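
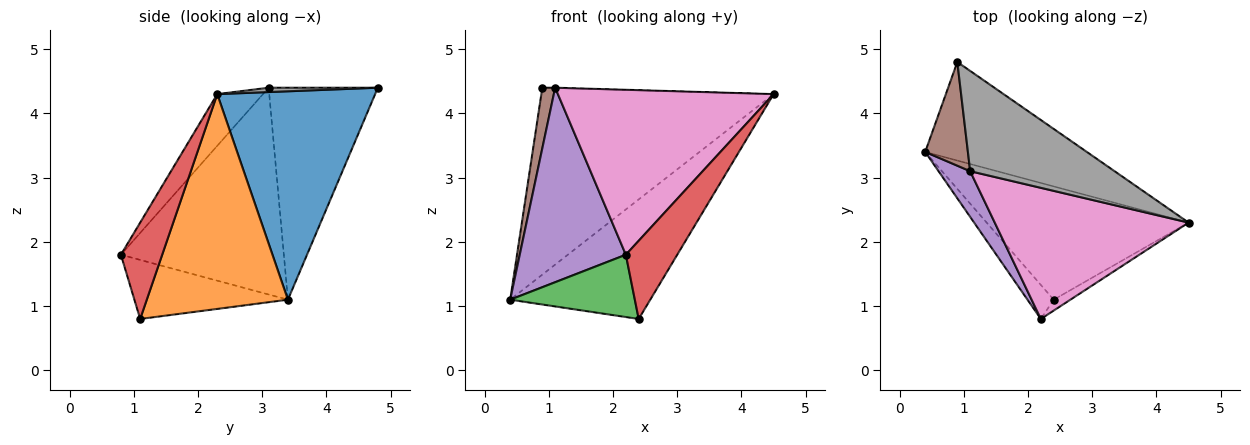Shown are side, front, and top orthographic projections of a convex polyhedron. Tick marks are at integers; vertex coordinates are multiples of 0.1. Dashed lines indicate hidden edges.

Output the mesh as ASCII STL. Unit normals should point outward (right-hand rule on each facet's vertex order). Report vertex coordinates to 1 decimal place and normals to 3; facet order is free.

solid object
 facet normal 0.515 0.758 -0.400
  outer loop
   vertex 0.9 4.8 4.4
   vertex 4.5 2.3 4.3
   vertex 0.4 3.4 1.1
  endloop
 endfacet
 facet normal 0.590 0.586 -0.555
  outer loop
   vertex 2.4 1.1 0.8
   vertex 0.4 3.4 1.1
   vertex 4.5 2.3 4.3
  endloop
 endfacet
 facet normal -0.734 -0.596 -0.326
  outer loop
   vertex 2.4 1.1 0.8
   vertex 2.2 0.8 1.8
   vertex 0.4 3.4 1.1
  endloop
 endfacet
 facet normal 0.623 -0.775 -0.108
  outer loop
   vertex 2.4 1.1 0.8
   vertex 4.5 2.3 4.3
   vertex 2.2 0.8 1.8
  endloop
 endfacet
 facet normal -0.831 -0.541 0.127
  outer loop
   vertex 1.1 3.1 4.4
   vertex 0.4 3.4 1.1
   vertex 2.2 0.8 1.8
  endloop
 endfacet
 facet normal -0.974 -0.115 0.196
  outer loop
   vertex 1.1 3.1 4.4
   vertex 0.9 4.8 4.4
   vertex 0.4 3.4 1.1
  endloop
 endfacet
 facet normal -0.164 -0.772 0.614
  outer loop
   vertex 1.1 3.1 4.4
   vertex 2.2 0.8 1.8
   vertex 4.5 2.3 4.3
  endloop
 endfacet
 facet normal 0.030 0.004 1.000
  outer loop
   vertex 1.1 3.1 4.4
   vertex 4.5 2.3 4.3
   vertex 0.9 4.8 4.4
  endloop
 endfacet
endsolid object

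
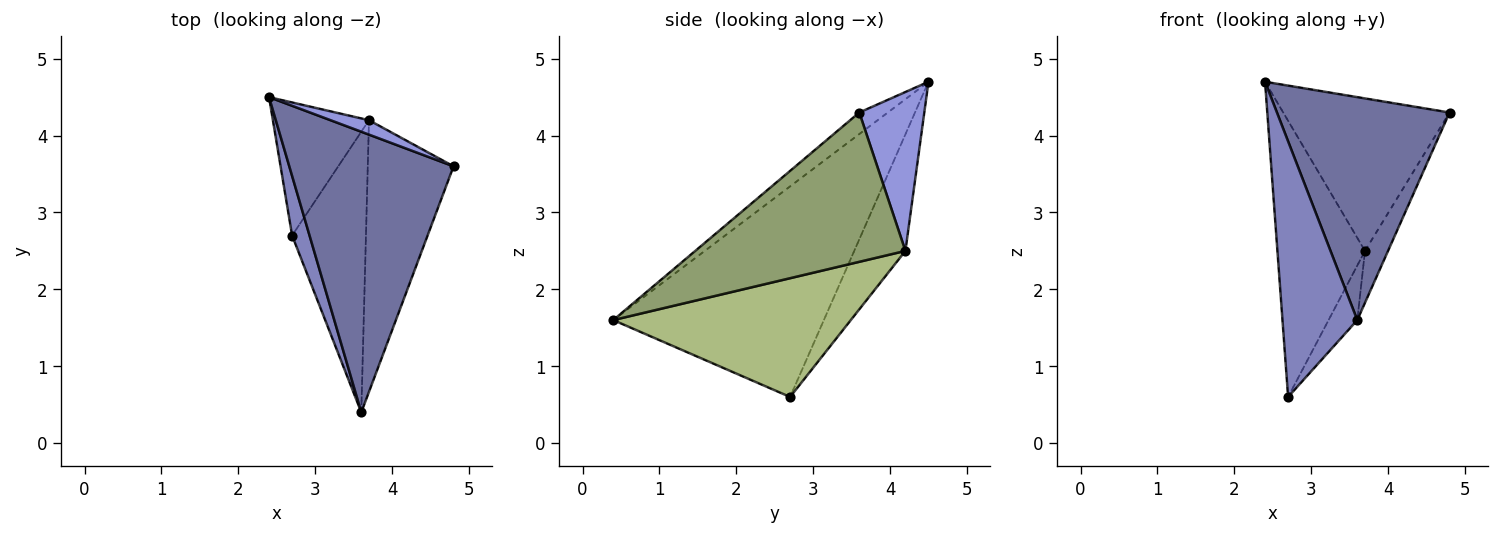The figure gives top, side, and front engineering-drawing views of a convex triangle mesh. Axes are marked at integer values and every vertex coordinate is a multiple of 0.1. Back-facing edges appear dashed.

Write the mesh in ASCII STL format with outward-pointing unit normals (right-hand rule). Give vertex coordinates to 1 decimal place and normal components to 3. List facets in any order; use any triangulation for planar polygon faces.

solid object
 facet normal -0.102 -0.619 0.779
  outer loop
   vertex 3.6 0.4 1.6
   vertex 4.8 3.6 4.3
   vertex 2.4 4.5 4.7
  endloop
 endfacet
 facet normal -0.939 -0.334 0.078
  outer loop
   vertex 2.7 2.7 0.6
   vertex 3.6 0.4 1.6
   vertex 2.4 4.5 4.7
  endloop
 endfacet
 facet normal 0.363 0.928 0.088
  outer loop
   vertex 3.7 4.2 2.5
   vertex 2.4 4.5 4.7
   vertex 4.8 3.6 4.3
  endloop
 endfacet
 facet normal -0.466 0.797 -0.384
  outer loop
   vertex 3.7 4.2 2.5
   vertex 2.7 2.7 0.6
   vertex 2.4 4.5 4.7
  endloop
 endfacet
 facet normal 0.863 0.095 -0.496
  outer loop
   vertex 3.7 4.2 2.5
   vertex 4.8 3.6 4.3
   vertex 3.6 0.4 1.6
  endloop
 endfacet
 facet normal 0.845 0.102 -0.525
  outer loop
   vertex 3.7 4.2 2.5
   vertex 3.6 0.4 1.6
   vertex 2.7 2.7 0.6
  endloop
 endfacet
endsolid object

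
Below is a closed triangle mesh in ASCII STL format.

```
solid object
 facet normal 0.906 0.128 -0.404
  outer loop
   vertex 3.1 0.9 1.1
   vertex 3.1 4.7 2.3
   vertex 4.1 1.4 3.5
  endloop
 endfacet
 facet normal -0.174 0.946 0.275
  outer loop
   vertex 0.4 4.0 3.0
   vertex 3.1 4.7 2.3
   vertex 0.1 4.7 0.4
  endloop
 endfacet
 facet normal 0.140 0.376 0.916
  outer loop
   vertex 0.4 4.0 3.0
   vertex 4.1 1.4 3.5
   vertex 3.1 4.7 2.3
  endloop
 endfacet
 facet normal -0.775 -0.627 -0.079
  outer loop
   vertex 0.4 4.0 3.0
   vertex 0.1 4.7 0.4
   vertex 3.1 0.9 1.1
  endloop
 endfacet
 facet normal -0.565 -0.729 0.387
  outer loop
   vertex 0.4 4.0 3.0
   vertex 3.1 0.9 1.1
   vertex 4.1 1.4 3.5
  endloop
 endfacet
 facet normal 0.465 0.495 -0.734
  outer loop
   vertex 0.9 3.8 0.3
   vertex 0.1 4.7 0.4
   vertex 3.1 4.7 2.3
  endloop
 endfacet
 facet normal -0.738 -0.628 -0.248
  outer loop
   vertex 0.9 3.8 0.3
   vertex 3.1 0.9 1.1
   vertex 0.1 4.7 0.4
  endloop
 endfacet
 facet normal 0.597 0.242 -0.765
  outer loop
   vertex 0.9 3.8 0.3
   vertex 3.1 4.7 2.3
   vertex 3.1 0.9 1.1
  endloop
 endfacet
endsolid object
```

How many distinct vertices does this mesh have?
6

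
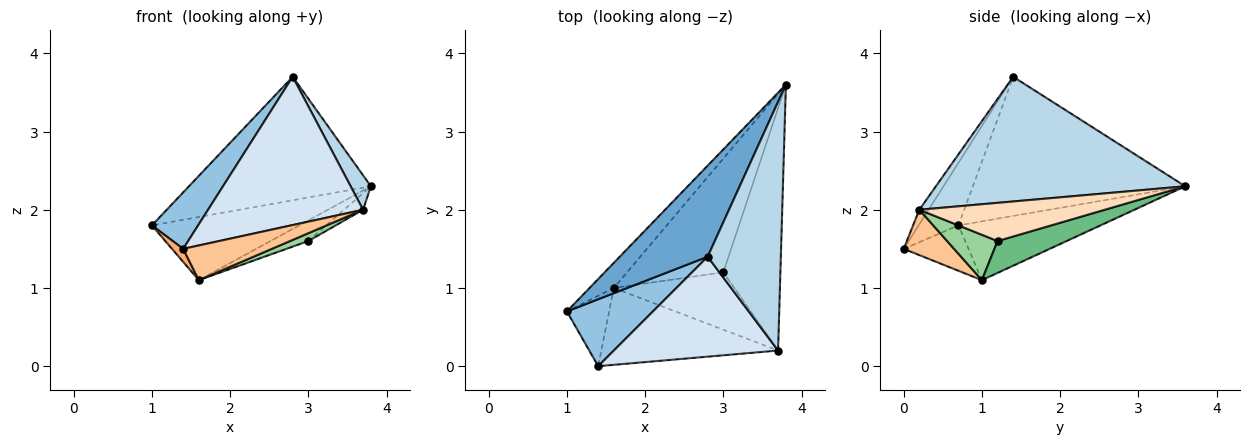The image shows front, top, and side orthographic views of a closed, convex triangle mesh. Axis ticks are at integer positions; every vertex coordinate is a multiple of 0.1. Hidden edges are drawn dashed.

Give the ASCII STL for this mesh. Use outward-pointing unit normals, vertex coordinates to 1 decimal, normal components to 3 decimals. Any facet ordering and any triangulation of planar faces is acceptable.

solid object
 facet normal -0.685 0.587 0.433
  outer loop
   vertex 2.8 1.4 3.7
   vertex 3.8 3.6 2.3
   vertex 1.0 0.7 1.8
  endloop
 endfacet
 facet normal -0.486 -0.564 0.668
  outer loop
   vertex 1.4 0.0 1.5
   vertex 2.8 1.4 3.7
   vertex 1.0 0.7 1.8
  endloop
 endfacet
 facet normal 0.860 -0.070 0.505
  outer loop
   vertex 3.7 0.2 2.0
   vertex 3.8 3.6 2.3
   vertex 2.8 1.4 3.7
  endloop
 endfacet
 facet normal -0.049 -0.828 0.558
  outer loop
   vertex 3.7 0.2 2.0
   vertex 2.8 1.4 3.7
   vertex 1.4 0.0 1.5
  endloop
 endfacet
 facet normal -0.667 0.692 -0.276
  outer loop
   vertex 1.6 1.0 1.1
   vertex 1.0 0.7 1.8
   vertex 3.8 3.6 2.3
  endloop
 endfacet
 facet normal -0.726 -0.125 -0.676
  outer loop
   vertex 1.6 1.0 1.1
   vertex 1.4 0.0 1.5
   vertex 1.0 0.7 1.8
  endloop
 endfacet
 facet normal 0.228 -0.401 -0.888
  outer loop
   vertex 1.6 1.0 1.1
   vertex 3.7 0.2 2.0
   vertex 1.4 0.0 1.5
  endloop
 endfacet
 facet normal 0.555 0.057 -0.830
  outer loop
   vertex 3.0 1.2 1.6
   vertex 3.8 3.6 2.3
   vertex 3.7 0.2 2.0
  endloop
 endfacet
 facet normal 0.310 0.170 -0.936
  outer loop
   vertex 3.0 1.2 1.6
   vertex 1.6 1.0 1.1
   vertex 3.8 3.6 2.3
  endloop
 endfacet
 facet normal 0.350 -0.127 -0.928
  outer loop
   vertex 3.0 1.2 1.6
   vertex 3.7 0.2 2.0
   vertex 1.6 1.0 1.1
  endloop
 endfacet
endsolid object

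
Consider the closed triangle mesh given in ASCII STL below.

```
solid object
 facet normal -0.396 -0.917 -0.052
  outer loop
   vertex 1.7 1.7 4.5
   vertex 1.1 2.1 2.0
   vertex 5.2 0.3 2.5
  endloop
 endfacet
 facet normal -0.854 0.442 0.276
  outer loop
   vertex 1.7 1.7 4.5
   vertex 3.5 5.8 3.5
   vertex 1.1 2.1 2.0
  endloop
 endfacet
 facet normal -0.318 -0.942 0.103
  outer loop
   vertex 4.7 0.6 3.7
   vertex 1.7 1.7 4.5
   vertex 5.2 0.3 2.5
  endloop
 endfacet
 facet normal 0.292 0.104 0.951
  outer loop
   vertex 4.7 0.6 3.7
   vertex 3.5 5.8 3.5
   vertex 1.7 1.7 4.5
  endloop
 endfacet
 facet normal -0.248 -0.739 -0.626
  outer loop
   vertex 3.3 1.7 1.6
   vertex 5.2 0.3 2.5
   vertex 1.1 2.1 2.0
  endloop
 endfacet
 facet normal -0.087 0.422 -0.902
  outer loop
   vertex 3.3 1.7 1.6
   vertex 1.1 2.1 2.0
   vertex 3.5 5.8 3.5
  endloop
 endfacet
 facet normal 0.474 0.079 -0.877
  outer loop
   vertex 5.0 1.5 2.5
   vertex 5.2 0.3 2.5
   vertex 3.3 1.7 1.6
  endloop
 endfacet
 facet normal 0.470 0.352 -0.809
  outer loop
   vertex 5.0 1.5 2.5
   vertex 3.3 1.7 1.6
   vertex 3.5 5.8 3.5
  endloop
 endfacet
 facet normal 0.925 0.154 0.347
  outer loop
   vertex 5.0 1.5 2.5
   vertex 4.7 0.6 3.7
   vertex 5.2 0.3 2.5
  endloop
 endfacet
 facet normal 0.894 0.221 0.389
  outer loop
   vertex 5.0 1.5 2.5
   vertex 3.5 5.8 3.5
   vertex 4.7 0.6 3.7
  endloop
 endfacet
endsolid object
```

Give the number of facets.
10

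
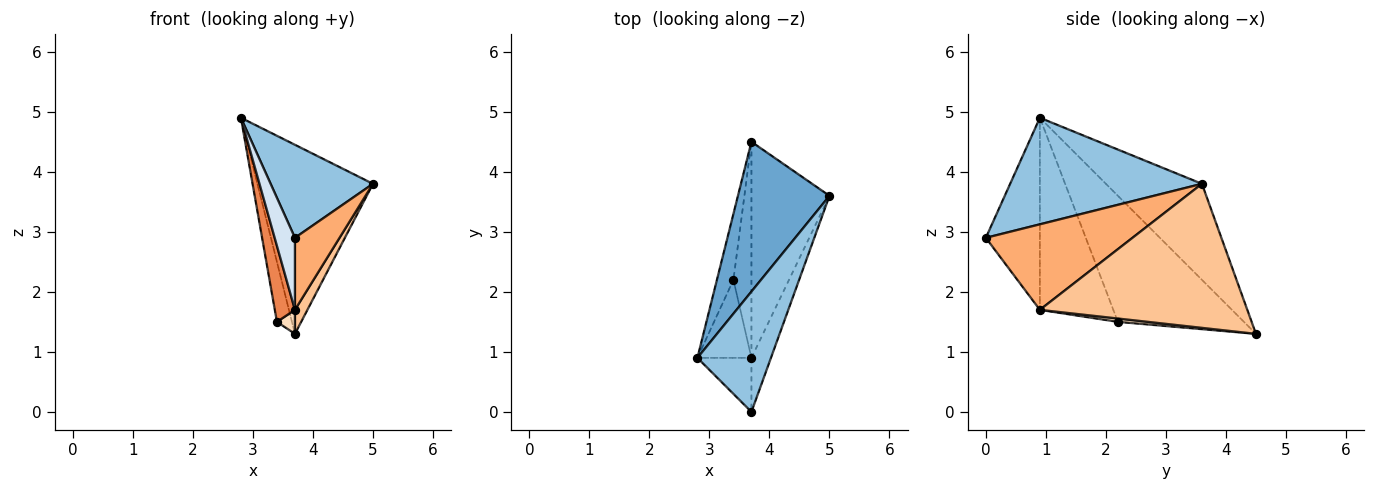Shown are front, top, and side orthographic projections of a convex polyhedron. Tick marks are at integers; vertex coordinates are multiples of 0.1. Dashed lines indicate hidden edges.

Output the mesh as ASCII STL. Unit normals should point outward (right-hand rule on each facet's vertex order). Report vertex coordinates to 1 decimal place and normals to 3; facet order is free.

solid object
 facet normal -0.546 0.657 0.520
  outer loop
   vertex 3.7 4.5 1.3
   vertex 2.8 0.9 4.9
   vertex 5.0 3.6 3.8
  endloop
 endfacet
 facet normal 0.754 -0.402 0.520
  outer loop
   vertex 3.7 0.0 2.9
   vertex 5.0 3.6 3.8
   vertex 2.8 0.9 4.9
  endloop
 endfacet
 facet normal -0.985 0.117 -0.129
  outer loop
   vertex 3.4 2.2 1.5
   vertex 2.8 0.9 4.9
   vertex 3.7 4.5 1.3
  endloop
 endfacet
 facet normal -0.905 -0.340 -0.255
  outer loop
   vertex 3.7 0.9 1.7
   vertex 3.7 0.0 2.9
   vertex 2.8 0.9 4.9
  endloop
 endfacet
 facet normal -0.931 -0.255 -0.262
  outer loop
   vertex 3.7 0.9 1.7
   vertex 2.8 0.9 4.9
   vertex 3.4 2.2 1.5
  endloop
 endfacet
 facet normal 0.935 -0.284 -0.213
  outer loop
   vertex 3.7 0.9 1.7
   vertex 5.0 3.6 3.8
   vertex 3.7 0.0 2.9
  endloop
 endfacet
 facet normal 0.878 -0.053 -0.476
  outer loop
   vertex 3.7 0.9 1.7
   vertex 3.7 4.5 1.3
   vertex 5.0 3.6 3.8
  endloop
 endfacet
 facet normal 0.181 -0.109 -0.977
  outer loop
   vertex 3.7 0.9 1.7
   vertex 3.4 2.2 1.5
   vertex 3.7 4.5 1.3
  endloop
 endfacet
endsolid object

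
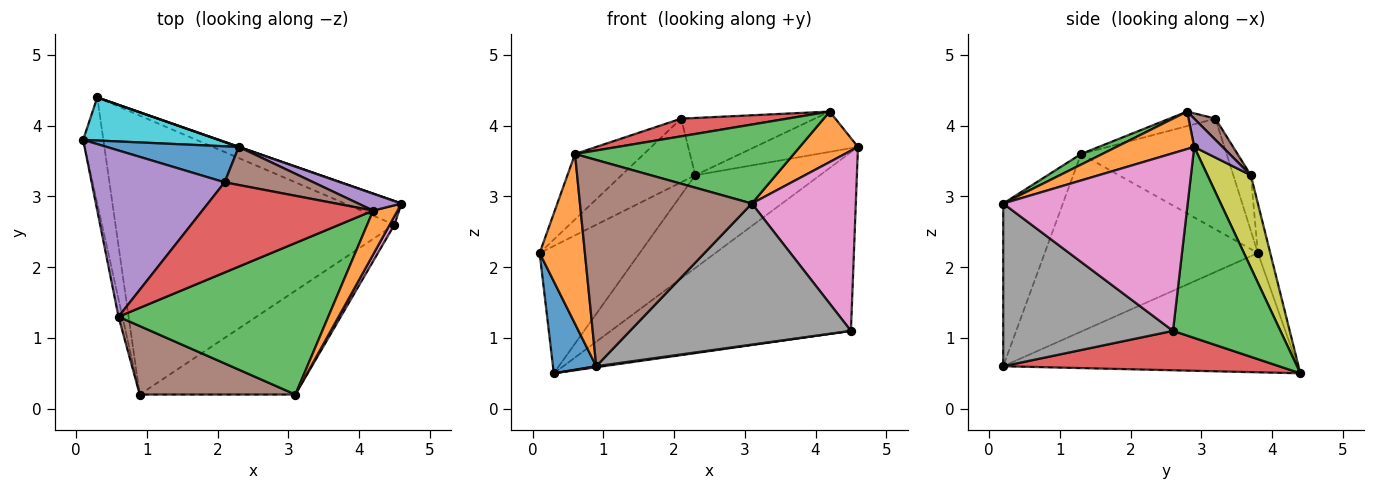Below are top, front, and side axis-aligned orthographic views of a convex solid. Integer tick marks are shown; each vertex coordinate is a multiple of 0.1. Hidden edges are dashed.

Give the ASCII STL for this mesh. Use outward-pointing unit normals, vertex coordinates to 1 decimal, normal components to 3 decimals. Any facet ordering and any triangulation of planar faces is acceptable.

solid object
 facet normal -0.976 -0.143 -0.165
  outer loop
   vertex 0.3 4.4 0.5
   vertex 0.9 0.2 0.6
   vertex 0.1 3.8 2.2
  endloop
 endfacet
 facet normal -0.978 -0.208 -0.022
  outer loop
   vertex 0.6 1.3 3.6
   vertex 0.1 3.8 2.2
   vertex 0.9 0.2 0.6
  endloop
 endfacet
 facet normal 0.406 0.906 -0.120
  outer loop
   vertex 4.5 2.6 1.1
   vertex 0.3 4.4 0.5
   vertex 4.6 2.9 3.7
  endloop
 endfacet
 facet normal 0.140 -0.004 -0.990
  outer loop
   vertex 4.5 2.6 1.1
   vertex 0.9 0.2 0.6
   vertex 0.3 4.4 0.5
  endloop
 endfacet
 facet normal -0.612 0.290 0.736
  outer loop
   vertex 2.1 3.2 4.1
   vertex 0.1 3.8 2.2
   vertex 0.6 1.3 3.6
  endloop
 endfacet
 facet normal -0.313 -0.901 0.299
  outer loop
   vertex 3.1 0.2 2.9
   vertex 0.6 1.3 3.6
   vertex 0.9 0.2 0.6
  endloop
 endfacet
 facet normal 0.871 -0.491 0.023
  outer loop
   vertex 3.1 0.2 2.9
   vertex 4.5 2.6 1.1
   vertex 4.6 2.9 3.7
  endloop
 endfacet
 facet normal 0.527 -0.685 -0.504
  outer loop
   vertex 3.1 0.2 2.9
   vertex 0.9 0.2 0.6
   vertex 4.5 2.6 1.1
  endloop
 endfacet
 facet normal 0.328 0.945 0.002
  outer loop
   vertex 2.3 3.7 3.3
   vertex 4.6 2.9 3.7
   vertex 0.3 4.4 0.5
  endloop
 endfacet
 facet normal -0.116 0.941 0.318
  outer loop
   vertex 2.3 3.7 3.3
   vertex 0.3 4.4 0.5
   vertex 0.1 3.8 2.2
  endloop
 endfacet
 facet normal -0.202 0.852 0.482
  outer loop
   vertex 2.3 3.7 3.3
   vertex 0.1 3.8 2.2
   vertex 2.1 3.2 4.1
  endloop
 endfacet
 facet normal 0.710 -0.531 0.462
  outer loop
   vertex 4.2 2.8 4.2
   vertex 3.1 0.2 2.9
   vertex 4.6 2.9 3.7
  endloop
 endfacet
 facet normal 0.045 -0.462 0.886
  outer loop
   vertex 4.2 2.8 4.2
   vertex 0.6 1.3 3.6
   vertex 3.1 0.2 2.9
  endloop
 endfacet
 facet normal -0.083 -0.192 0.978
  outer loop
   vertex 4.2 2.8 4.2
   vertex 2.1 3.2 4.1
   vertex 0.6 1.3 3.6
  endloop
 endfacet
 facet normal 0.246 0.894 0.375
  outer loop
   vertex 4.2 2.8 4.2
   vertex 4.6 2.9 3.7
   vertex 2.3 3.7 3.3
  endloop
 endfacet
 facet normal 0.131 0.826 0.549
  outer loop
   vertex 4.2 2.8 4.2
   vertex 2.3 3.7 3.3
   vertex 2.1 3.2 4.1
  endloop
 endfacet
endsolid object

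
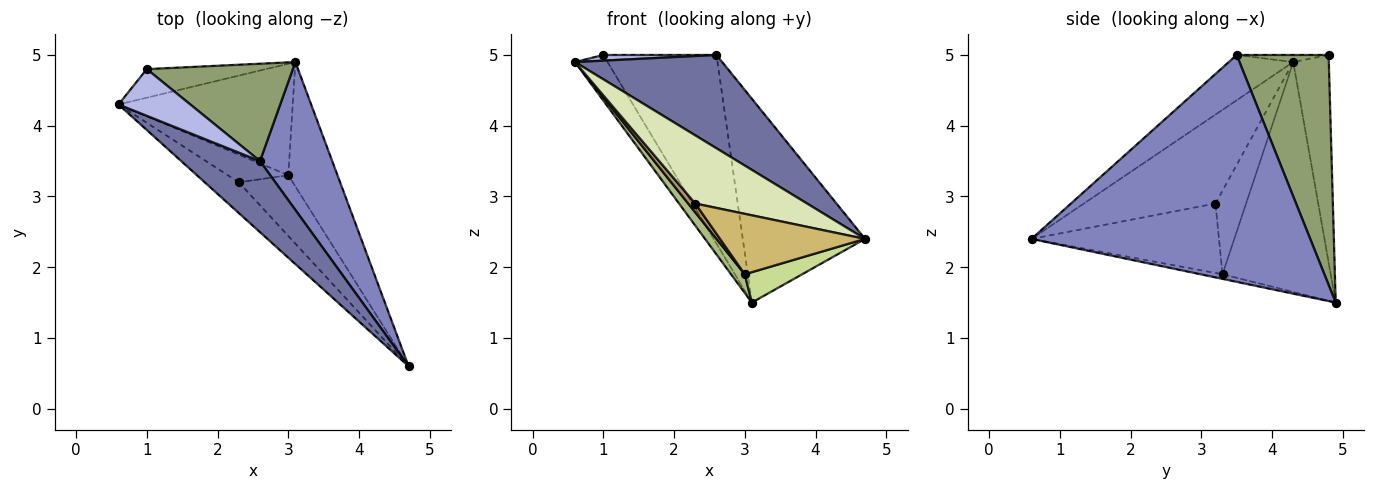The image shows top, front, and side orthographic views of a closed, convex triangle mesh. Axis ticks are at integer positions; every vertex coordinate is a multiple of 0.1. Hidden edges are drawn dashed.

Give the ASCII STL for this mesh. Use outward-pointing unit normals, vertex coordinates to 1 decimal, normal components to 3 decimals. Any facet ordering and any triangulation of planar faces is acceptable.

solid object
 facet normal -0.329 -0.751 0.572
  outer loop
   vertex 2.6 3.5 5.0
   vertex 0.6 4.3 4.9
   vertex 4.7 0.6 2.4
  endloop
 endfacet
 facet normal 0.879 0.386 0.280
  outer loop
   vertex 2.6 3.5 5.0
   vertex 4.7 0.6 2.4
   vertex 3.1 4.9 1.5
  endloop
 endfacet
 facet normal -0.679 0.622 -0.390
  outer loop
   vertex 1.0 4.8 5.0
   vertex 3.1 4.9 1.5
   vertex 0.6 4.3 4.9
  endloop
 endfacet
 facet normal -0.097 -0.120 0.988
  outer loop
   vertex 1.0 4.8 5.0
   vertex 0.6 4.3 4.9
   vertex 2.6 3.5 5.0
  endloop
 endfacet
 facet normal 0.585 0.720 0.372
  outer loop
   vertex 1.0 4.8 5.0
   vertex 2.6 3.5 5.0
   vertex 3.1 4.9 1.5
  endloop
 endfacet
 facet normal -0.793 -0.101 -0.601
  outer loop
   vertex 3.0 3.3 1.9
   vertex 0.6 4.3 4.9
   vertex 3.1 4.9 1.5
  endloop
 endfacet
 facet normal -0.091 -0.236 -0.967
  outer loop
   vertex 3.0 3.3 1.9
   vertex 3.1 4.9 1.5
   vertex 4.7 0.6 2.4
  endloop
 endfacet
 facet normal -0.732 -0.622 -0.280
  outer loop
   vertex 2.3 3.2 2.9
   vertex 4.7 0.6 2.4
   vertex 0.6 4.3 4.9
  endloop
 endfacet
 facet normal -0.797 -0.184 -0.576
  outer loop
   vertex 2.3 3.2 2.9
   vertex 0.6 4.3 4.9
   vertex 3.0 3.3 1.9
  endloop
 endfacet
 facet normal -0.674 -0.521 -0.524
  outer loop
   vertex 2.3 3.2 2.9
   vertex 3.0 3.3 1.9
   vertex 4.7 0.6 2.4
  endloop
 endfacet
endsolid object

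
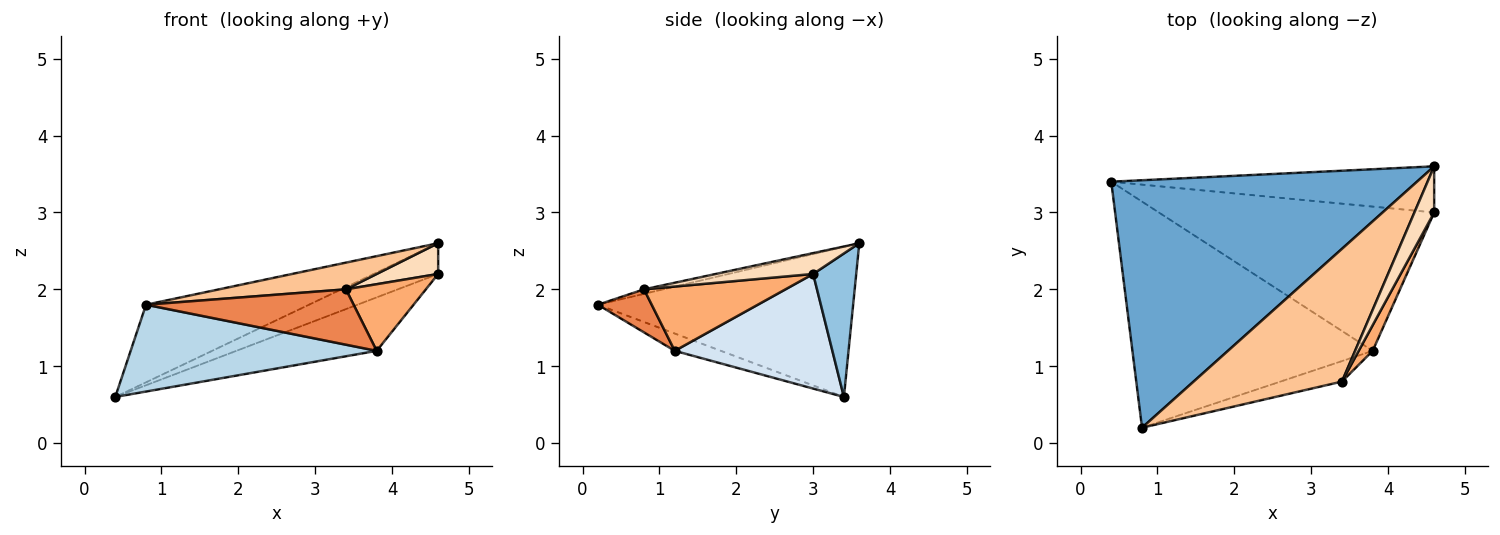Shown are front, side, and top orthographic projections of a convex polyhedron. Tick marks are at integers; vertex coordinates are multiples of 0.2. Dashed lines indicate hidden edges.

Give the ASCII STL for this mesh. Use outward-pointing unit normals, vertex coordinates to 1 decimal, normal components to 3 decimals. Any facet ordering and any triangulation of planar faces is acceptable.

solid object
 facet normal -0.424 0.271 0.864
  outer loop
   vertex 0.8 0.2 1.8
   vertex 4.6 3.6 2.6
   vertex 0.4 3.4 0.6
  endloop
 endfacet
 facet normal 0.347 0.520 -0.780
  outer loop
   vertex 4.6 3.0 2.2
   vertex 0.4 3.4 0.6
   vertex 4.6 3.6 2.6
  endloop
 endfacet
 facet normal -0.067 -0.358 -0.931
  outer loop
   vertex 3.8 1.2 1.2
   vertex 0.8 0.2 1.8
   vertex 0.4 3.4 0.6
  endloop
 endfacet
 facet normal 0.364 0.324 -0.874
  outer loop
   vertex 3.8 1.2 1.2
   vertex 0.4 3.4 0.6
   vertex 4.6 3.0 2.2
  endloop
 endfacet
 facet normal 0.236 -0.911 -0.337
  outer loop
   vertex 3.4 0.8 2.0
   vertex 0.8 0.2 1.8
   vertex 3.8 1.2 1.2
  endloop
 endfacet
 facet normal 0.855 -0.483 0.186
  outer loop
   vertex 3.4 0.8 2.0
   vertex 3.8 1.2 1.2
   vertex 4.6 3.0 2.2
  endloop
 endfacet
 facet normal -0.030 -0.197 0.980
  outer loop
   vertex 3.4 0.8 2.0
   vertex 4.6 3.6 2.6
   vertex 0.8 0.2 1.8
  endloop
 endfacet
 facet normal 0.660 -0.417 0.625
  outer loop
   vertex 3.4 0.8 2.0
   vertex 4.6 3.0 2.2
   vertex 4.6 3.6 2.6
  endloop
 endfacet
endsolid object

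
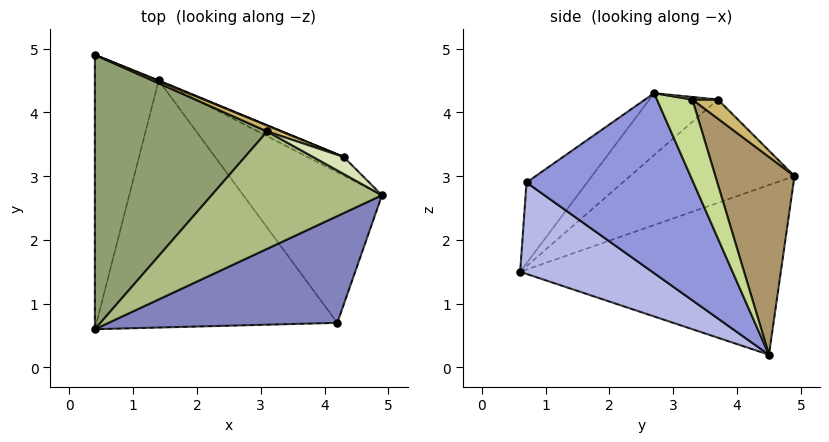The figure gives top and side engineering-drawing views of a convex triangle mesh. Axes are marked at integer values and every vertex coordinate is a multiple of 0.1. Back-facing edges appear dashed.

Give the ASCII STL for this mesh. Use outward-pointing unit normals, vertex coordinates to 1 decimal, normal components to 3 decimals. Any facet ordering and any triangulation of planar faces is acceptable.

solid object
 facet normal -0.929 0.122 -0.349
  outer loop
   vertex 1.4 4.5 0.2
   vertex 0.4 0.6 1.5
   vertex 0.4 4.9 3.0
  endloop
 endfacet
 facet normal -0.293 -0.477 0.828
  outer loop
   vertex 4.2 0.7 2.9
   vertex 4.9 2.7 4.3
   vertex 0.4 0.6 1.5
  endloop
 endfacet
 facet normal 0.783 0.148 -0.604
  outer loop
   vertex 4.2 0.7 2.9
   vertex 1.4 4.5 0.2
   vertex 4.9 2.7 4.3
  endloop
 endfacet
 facet normal 0.329 -0.374 -0.867
  outer loop
   vertex 4.2 0.7 2.9
   vertex 0.4 0.6 1.5
   vertex 1.4 4.5 0.2
  endloop
 endfacet
 facet normal -0.493 -0.287 0.822
  outer loop
   vertex 3.1 3.7 4.2
   vertex 0.4 4.9 3.0
   vertex 0.4 0.6 1.5
  endloop
 endfacet
 facet normal -0.303 -0.462 0.833
  outer loop
   vertex 3.1 3.7 4.2
   vertex 0.4 0.6 1.5
   vertex 4.9 2.7 4.3
  endloop
 endfacet
 facet normal 0.697 0.645 -0.312
  outer loop
   vertex 4.3 3.3 4.2
   vertex 4.9 2.7 4.3
   vertex 1.4 4.5 0.2
  endloop
 endfacet
 facet normal 0.081 0.242 0.967
  outer loop
   vertex 4.3 3.3 4.2
   vertex 3.1 3.7 4.2
   vertex 4.9 2.7 4.3
  endloop
 endfacet
 facet normal 0.379 0.925 0.003
  outer loop
   vertex 4.3 3.3 4.2
   vertex 1.4 4.5 0.2
   vertex 0.4 4.9 3.0
  endloop
 endfacet
 facet normal 0.308 0.923 0.231
  outer loop
   vertex 4.3 3.3 4.2
   vertex 0.4 4.9 3.0
   vertex 3.1 3.7 4.2
  endloop
 endfacet
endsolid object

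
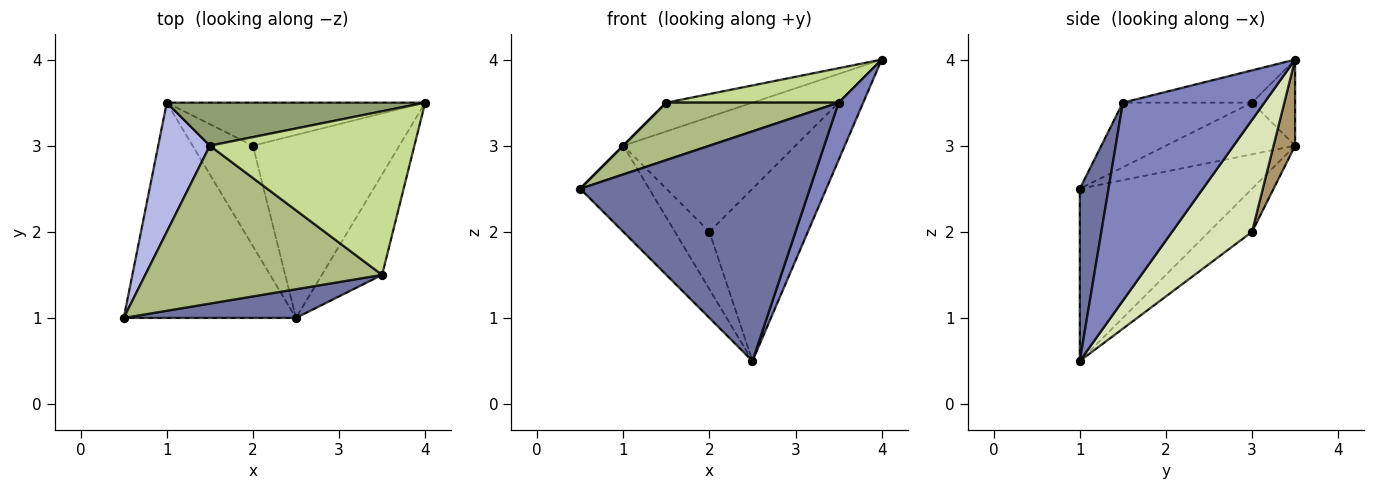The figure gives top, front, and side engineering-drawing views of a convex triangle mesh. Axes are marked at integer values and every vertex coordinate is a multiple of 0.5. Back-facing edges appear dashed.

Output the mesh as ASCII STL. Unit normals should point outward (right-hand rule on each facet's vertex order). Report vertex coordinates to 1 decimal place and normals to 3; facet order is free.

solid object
 facet normal 0.123 -0.985 0.123
  outer loop
   vertex 3.5 1.5 3.5
   vertex 0.5 1.0 2.5
   vertex 2.5 1.0 0.5
  endloop
 endfacet
 facet normal 0.944 -0.164 -0.287
  outer loop
   vertex 3.5 1.5 3.5
   vertex 2.5 1.0 0.5
   vertex 4.0 3.5 4.0
  endloop
 endfacet
 facet normal -0.680 0.272 -0.680
  outer loop
   vertex 1.0 3.5 3.0
   vertex 2.5 1.0 0.5
   vertex 0.5 1.0 2.5
  endloop
 endfacet
 facet normal -0.707 0.000 0.707
  outer loop
   vertex 1.5 3.0 3.5
   vertex 1.0 3.5 3.0
   vertex 0.5 1.0 2.5
  endloop
 endfacet
 facet normal -0.267 0.535 0.802
  outer loop
   vertex 1.5 3.0 3.5
   vertex 4.0 3.5 4.0
   vertex 1.0 3.5 3.0
  endloop
 endfacet
 facet normal -0.248 -0.331 0.910
  outer loop
   vertex 1.5 3.0 3.5
   vertex 0.5 1.0 2.5
   vertex 3.5 1.5 3.5
  endloop
 endfacet
 facet normal -0.153 -0.204 0.967
  outer loop
   vertex 1.5 3.0 3.5
   vertex 3.5 1.5 3.5
   vertex 4.0 3.5 4.0
  endloop
 endfacet
 facet normal 0.487 0.599 -0.636
  outer loop
   vertex 2.0 3.0 2.0
   vertex 4.0 3.5 4.0
   vertex 2.5 1.0 0.5
  endloop
 endfacet
 facet normal 0.116 0.930 -0.349
  outer loop
   vertex 2.0 3.0 2.0
   vertex 1.0 3.5 3.0
   vertex 4.0 3.5 4.0
  endloop
 endfacet
 facet normal -0.527 0.422 -0.738
  outer loop
   vertex 2.0 3.0 2.0
   vertex 2.5 1.0 0.5
   vertex 1.0 3.5 3.0
  endloop
 endfacet
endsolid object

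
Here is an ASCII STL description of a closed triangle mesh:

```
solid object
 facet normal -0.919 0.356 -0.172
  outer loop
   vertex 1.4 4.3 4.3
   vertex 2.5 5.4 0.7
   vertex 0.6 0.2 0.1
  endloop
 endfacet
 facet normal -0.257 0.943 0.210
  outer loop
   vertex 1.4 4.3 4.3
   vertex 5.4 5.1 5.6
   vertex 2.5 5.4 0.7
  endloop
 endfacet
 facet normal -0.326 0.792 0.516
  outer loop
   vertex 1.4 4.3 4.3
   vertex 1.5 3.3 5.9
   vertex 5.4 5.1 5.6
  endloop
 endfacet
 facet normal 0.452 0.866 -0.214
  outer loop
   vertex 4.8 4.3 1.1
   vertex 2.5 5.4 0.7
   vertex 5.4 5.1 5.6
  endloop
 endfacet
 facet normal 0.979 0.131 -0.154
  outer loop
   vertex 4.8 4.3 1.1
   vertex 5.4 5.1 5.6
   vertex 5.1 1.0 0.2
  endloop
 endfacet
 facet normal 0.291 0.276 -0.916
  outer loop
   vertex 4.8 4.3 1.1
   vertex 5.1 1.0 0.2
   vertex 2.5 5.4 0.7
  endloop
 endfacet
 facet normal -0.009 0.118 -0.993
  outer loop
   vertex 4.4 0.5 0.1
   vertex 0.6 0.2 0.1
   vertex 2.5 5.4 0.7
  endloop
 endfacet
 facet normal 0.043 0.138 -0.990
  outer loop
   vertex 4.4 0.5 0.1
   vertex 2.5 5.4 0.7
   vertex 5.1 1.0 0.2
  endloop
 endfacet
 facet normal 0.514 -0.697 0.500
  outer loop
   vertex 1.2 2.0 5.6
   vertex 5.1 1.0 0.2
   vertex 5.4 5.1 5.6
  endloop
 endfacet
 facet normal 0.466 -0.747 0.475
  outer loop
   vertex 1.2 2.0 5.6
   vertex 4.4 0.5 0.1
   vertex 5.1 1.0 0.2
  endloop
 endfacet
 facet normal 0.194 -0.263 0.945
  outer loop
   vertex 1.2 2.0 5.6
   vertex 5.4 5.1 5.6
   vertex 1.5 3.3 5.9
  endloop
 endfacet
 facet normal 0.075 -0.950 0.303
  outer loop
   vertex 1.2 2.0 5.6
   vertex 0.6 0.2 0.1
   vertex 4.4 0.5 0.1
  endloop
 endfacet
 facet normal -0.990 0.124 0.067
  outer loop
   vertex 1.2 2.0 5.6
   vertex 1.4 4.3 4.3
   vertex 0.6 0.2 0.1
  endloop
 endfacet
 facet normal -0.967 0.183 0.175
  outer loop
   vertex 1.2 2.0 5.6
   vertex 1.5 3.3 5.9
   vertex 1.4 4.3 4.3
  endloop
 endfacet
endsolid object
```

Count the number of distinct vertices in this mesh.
9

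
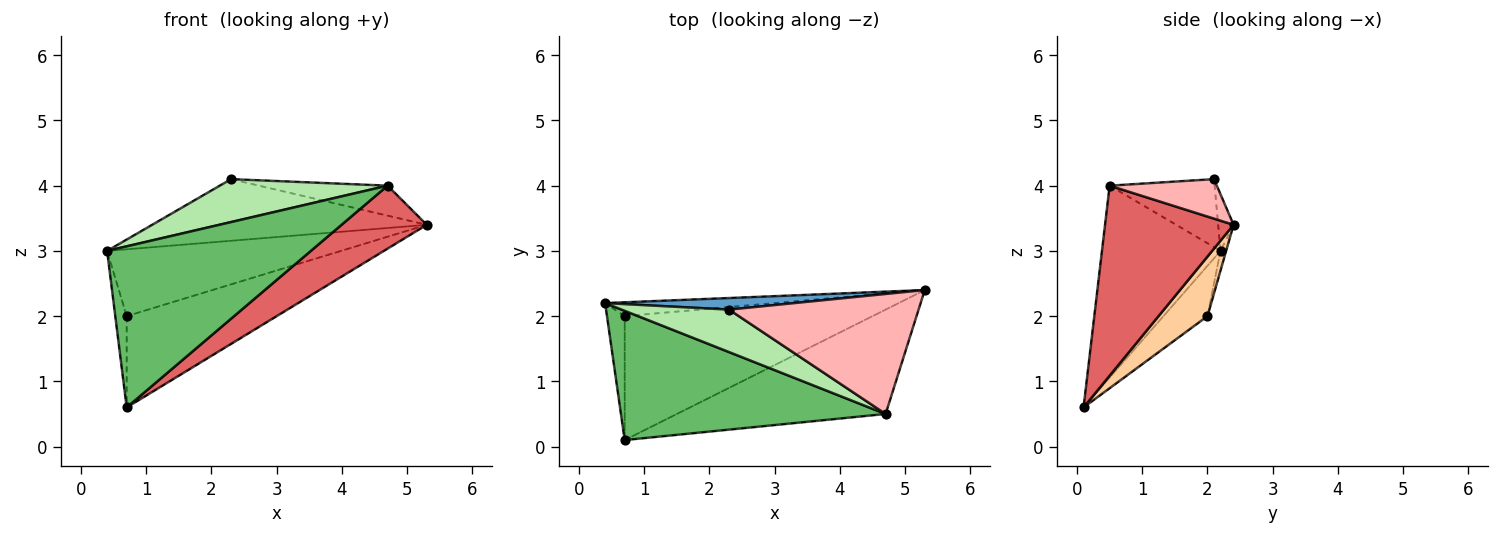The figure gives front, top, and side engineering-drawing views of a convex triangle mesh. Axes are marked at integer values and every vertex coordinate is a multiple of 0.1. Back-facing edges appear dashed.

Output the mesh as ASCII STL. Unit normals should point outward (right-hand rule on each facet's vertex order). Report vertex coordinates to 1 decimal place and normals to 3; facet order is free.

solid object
 facet normal -0.055 0.981 0.184
  outer loop
   vertex 2.3 2.1 4.1
   vertex 5.3 2.4 3.4
   vertex 0.4 2.2 3.0
  endloop
 endfacet
 facet normal -0.023 0.979 -0.203
  outer loop
   vertex 0.7 2.0 2.0
   vertex 0.4 2.2 3.0
   vertex 5.3 2.4 3.4
  endloop
 endfacet
 facet normal -0.916 0.238 -0.322
  outer loop
   vertex 0.7 2.0 2.0
   vertex 0.7 0.1 0.6
   vertex 0.4 2.2 3.0
  endloop
 endfacet
 facet normal 0.190 0.582 -0.790
  outer loop
   vertex 0.7 2.0 2.0
   vertex 5.3 2.4 3.4
   vertex 0.7 0.1 0.6
  endloop
 endfacet
 facet normal -0.413 -0.710 0.570
  outer loop
   vertex 4.7 0.5 4.0
   vertex 0.4 2.2 3.0
   vertex 0.7 0.1 0.6
  endloop
 endfacet
 facet normal -0.406 -0.650 0.643
  outer loop
   vertex 4.7 0.5 4.0
   vertex 2.3 2.1 4.1
   vertex 0.4 2.2 3.0
  endloop
 endfacet
 facet normal 0.615 -0.407 -0.675
  outer loop
   vertex 4.7 0.5 4.0
   vertex 0.7 0.1 0.6
   vertex 5.3 2.4 3.4
  endloop
 endfacet
 facet normal 0.198 0.238 0.951
  outer loop
   vertex 4.7 0.5 4.0
   vertex 5.3 2.4 3.4
   vertex 2.3 2.1 4.1
  endloop
 endfacet
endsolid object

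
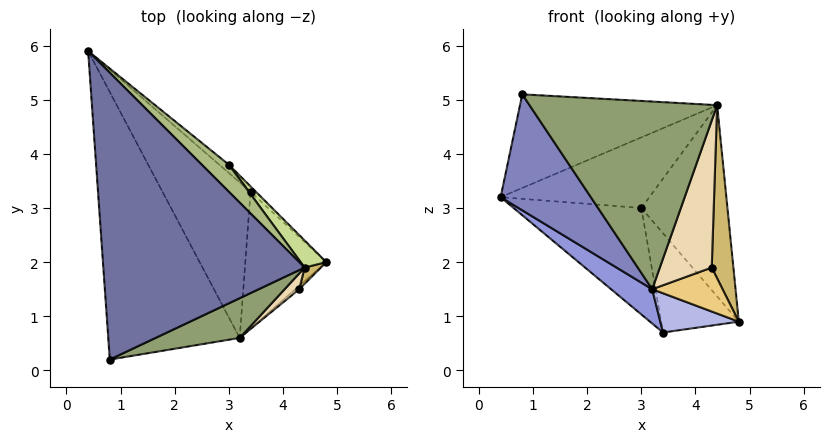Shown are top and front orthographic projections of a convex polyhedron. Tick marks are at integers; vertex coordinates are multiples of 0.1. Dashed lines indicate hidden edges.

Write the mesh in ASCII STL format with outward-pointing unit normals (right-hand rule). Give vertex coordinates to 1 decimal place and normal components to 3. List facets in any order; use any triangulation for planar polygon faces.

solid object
 facet normal -0.093 0.309 0.946
  outer loop
   vertex 4.4 1.9 4.9
   vertex 0.4 5.9 3.2
   vertex 0.8 0.2 5.1
  endloop
 endfacet
 facet normal -0.795 -0.241 -0.557
  outer loop
   vertex 3.2 0.6 1.5
   vertex 0.8 0.2 5.1
   vertex 0.4 5.9 3.2
  endloop
 endfacet
 facet normal -0.707 -0.152 -0.690
  outer loop
   vertex 3.2 0.6 1.5
   vertex 0.4 5.9 3.2
   vertex 3.4 3.3 0.7
  endloop
 endfacet
 facet normal -0.118 -0.274 -0.954
  outer loop
   vertex 3.2 0.6 1.5
   vertex 3.4 3.3 0.7
   vertex 4.8 2.0 0.9
  endloop
 endfacet
 facet normal 0.428 -0.884 0.187
  outer loop
   vertex 3.2 0.6 1.5
   vertex 4.4 1.9 4.9
   vertex 0.8 0.2 5.1
  endloop
 endfacet
 facet normal 0.616 0.736 0.282
  outer loop
   vertex 3.0 3.8 3.0
   vertex 0.4 5.9 3.2
   vertex 4.4 1.9 4.9
  endloop
 endfacet
 facet normal 0.756 0.649 0.092
  outer loop
   vertex 3.0 3.8 3.0
   vertex 4.4 1.9 4.9
   vertex 4.8 2.0 0.9
  endloop
 endfacet
 facet normal 0.624 0.779 -0.061
  outer loop
   vertex 3.0 3.8 3.0
   vertex 3.4 3.3 0.7
   vertex 0.4 5.9 3.2
  endloop
 endfacet
 facet normal 0.683 0.729 -0.040
  outer loop
   vertex 3.0 3.8 3.0
   vertex 4.8 2.0 0.9
   vertex 3.4 3.3 0.7
  endloop
 endfacet
 facet normal 0.764 -0.643 0.060
  outer loop
   vertex 4.3 1.5 1.9
   vertex 4.8 2.0 0.9
   vertex 4.4 1.9 4.9
  endloop
 endfacet
 facet normal 0.645 -0.762 -0.059
  outer loop
   vertex 4.3 1.5 1.9
   vertex 3.2 0.6 1.5
   vertex 4.8 2.0 0.9
  endloop
 endfacet
 facet normal 0.612 -0.786 0.084
  outer loop
   vertex 4.3 1.5 1.9
   vertex 4.4 1.9 4.9
   vertex 3.2 0.6 1.5
  endloop
 endfacet
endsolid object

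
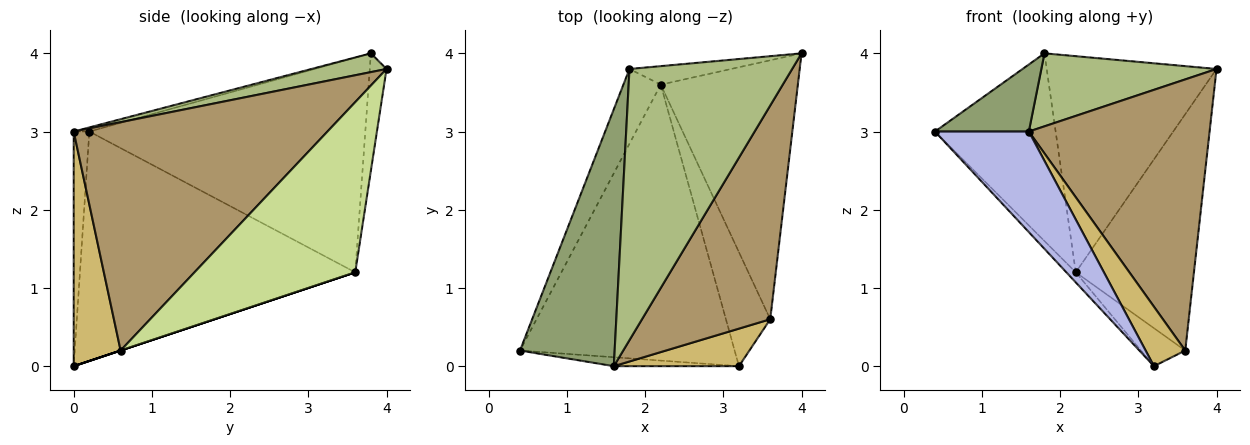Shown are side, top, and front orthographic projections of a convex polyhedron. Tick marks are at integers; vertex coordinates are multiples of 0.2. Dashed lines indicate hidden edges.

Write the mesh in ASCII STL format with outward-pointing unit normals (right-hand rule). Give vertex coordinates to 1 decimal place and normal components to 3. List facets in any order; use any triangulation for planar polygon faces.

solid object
 facet normal -0.730 0.025 -0.683
  outer loop
   vertex 2.2 3.6 1.2
   vertex 3.2 0.0 0.0
   vertex 0.4 0.2 3.0
  endloop
 endfacet
 facet normal -0.905 0.396 -0.158
  outer loop
   vertex 2.2 3.6 1.2
   vertex 0.4 0.2 3.0
   vertex 1.8 3.8 4.0
  endloop
 endfacet
 facet normal -0.098 0.992 -0.085
  outer loop
   vertex 2.2 3.6 1.2
   vertex 1.8 3.8 4.0
   vertex 4.0 4.0 3.8
  endloop
 endfacet
 facet normal -0.164 -0.983 -0.087
  outer loop
   vertex 1.6 0.0 3.0
   vertex 0.4 0.2 3.0
   vertex 3.2 0.0 0.0
  endloop
 endfacet
 facet normal -0.042 -0.252 0.967
  outer loop
   vertex 1.6 0.0 3.0
   vertex 1.8 3.8 4.0
   vertex 0.4 0.2 3.0
  endloop
 endfacet
 facet normal 0.111 -0.258 0.960
  outer loop
   vertex 1.6 0.0 3.0
   vertex 4.0 4.0 3.8
   vertex 1.8 3.8 4.0
  endloop
 endfacet
 facet normal 0.676 0.497 -0.544
  outer loop
   vertex 3.6 0.6 0.2
   vertex 2.2 3.6 1.2
   vertex 4.0 4.0 3.8
  endloop
 endfacet
 facet normal 0.000 0.316 -0.949
  outer loop
   vertex 3.6 0.6 0.2
   vertex 3.2 0.0 0.0
   vertex 2.2 3.6 1.2
  endloop
 endfacet
 facet normal 0.741 -0.528 0.416
  outer loop
   vertex 3.6 0.6 0.2
   vertex 4.0 4.0 3.8
   vertex 1.6 0.0 3.0
  endloop
 endfacet
 facet normal 0.708 -0.597 0.377
  outer loop
   vertex 3.6 0.6 0.2
   vertex 1.6 0.0 3.0
   vertex 3.2 0.0 0.0
  endloop
 endfacet
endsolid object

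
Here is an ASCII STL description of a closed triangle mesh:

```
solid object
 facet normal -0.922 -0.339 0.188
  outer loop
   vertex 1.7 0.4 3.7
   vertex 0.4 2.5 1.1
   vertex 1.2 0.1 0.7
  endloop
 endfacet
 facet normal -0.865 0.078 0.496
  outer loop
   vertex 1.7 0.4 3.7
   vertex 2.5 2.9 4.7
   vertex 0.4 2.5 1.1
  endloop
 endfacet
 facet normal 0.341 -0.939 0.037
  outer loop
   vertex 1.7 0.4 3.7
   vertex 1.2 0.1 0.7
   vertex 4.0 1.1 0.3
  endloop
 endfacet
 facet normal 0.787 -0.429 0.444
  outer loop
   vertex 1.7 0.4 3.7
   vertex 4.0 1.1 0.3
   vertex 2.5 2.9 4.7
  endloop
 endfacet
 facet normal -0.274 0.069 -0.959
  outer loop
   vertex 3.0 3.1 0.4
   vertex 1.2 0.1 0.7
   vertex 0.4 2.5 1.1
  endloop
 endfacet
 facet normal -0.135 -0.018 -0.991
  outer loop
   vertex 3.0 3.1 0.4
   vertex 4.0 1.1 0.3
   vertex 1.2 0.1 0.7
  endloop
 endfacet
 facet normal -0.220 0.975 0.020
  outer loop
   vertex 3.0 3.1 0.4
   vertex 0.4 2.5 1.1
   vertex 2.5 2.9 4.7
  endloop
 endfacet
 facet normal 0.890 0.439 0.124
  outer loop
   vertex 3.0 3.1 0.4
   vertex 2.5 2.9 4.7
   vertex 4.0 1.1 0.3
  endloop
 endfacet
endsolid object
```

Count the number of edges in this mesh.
12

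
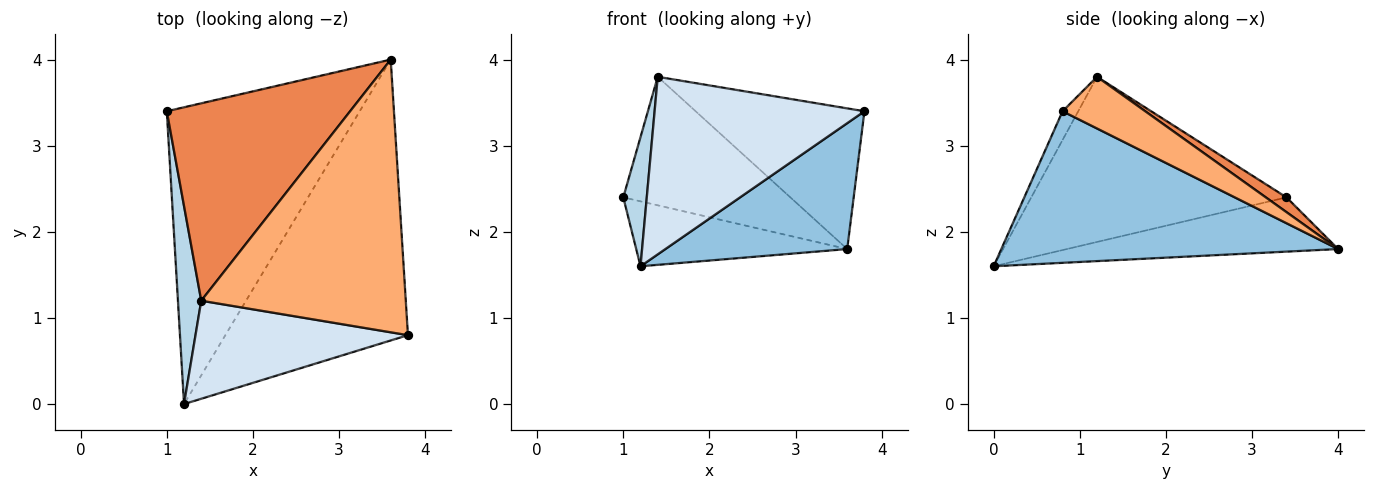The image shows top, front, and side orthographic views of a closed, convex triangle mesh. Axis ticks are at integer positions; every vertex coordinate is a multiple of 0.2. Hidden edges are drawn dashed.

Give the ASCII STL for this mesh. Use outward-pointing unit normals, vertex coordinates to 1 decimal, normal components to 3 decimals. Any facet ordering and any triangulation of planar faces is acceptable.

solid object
 facet normal -0.265 0.206 -0.942
  outer loop
   vertex 3.6 4.0 1.8
   vertex 1.2 0.0 1.6
   vertex 1.0 3.4 2.4
  endloop
 endfacet
 facet normal 0.604 -0.326 -0.727
  outer loop
   vertex 3.6 4.0 1.8
   vertex 3.8 0.8 3.4
   vertex 1.2 0.0 1.6
  endloop
 endfacet
 facet normal -0.986 -0.091 0.139
  outer loop
   vertex 1.4 1.2 3.8
   vertex 1.0 3.4 2.4
   vertex 1.2 0.0 1.6
  endloop
 endfacet
 facet normal -0.065 -0.874 0.482
  outer loop
   vertex 1.4 1.2 3.8
   vertex 1.2 0.0 1.6
   vertex 3.8 0.8 3.4
  endloop
 endfacet
 facet normal 0.067 0.544 0.836
  outer loop
   vertex 1.4 1.2 3.8
   vertex 3.6 4.0 1.8
   vertex 1.0 3.4 2.4
  endloop
 endfacet
 facet normal 0.219 0.447 0.867
  outer loop
   vertex 1.4 1.2 3.8
   vertex 3.8 0.8 3.4
   vertex 3.6 4.0 1.8
  endloop
 endfacet
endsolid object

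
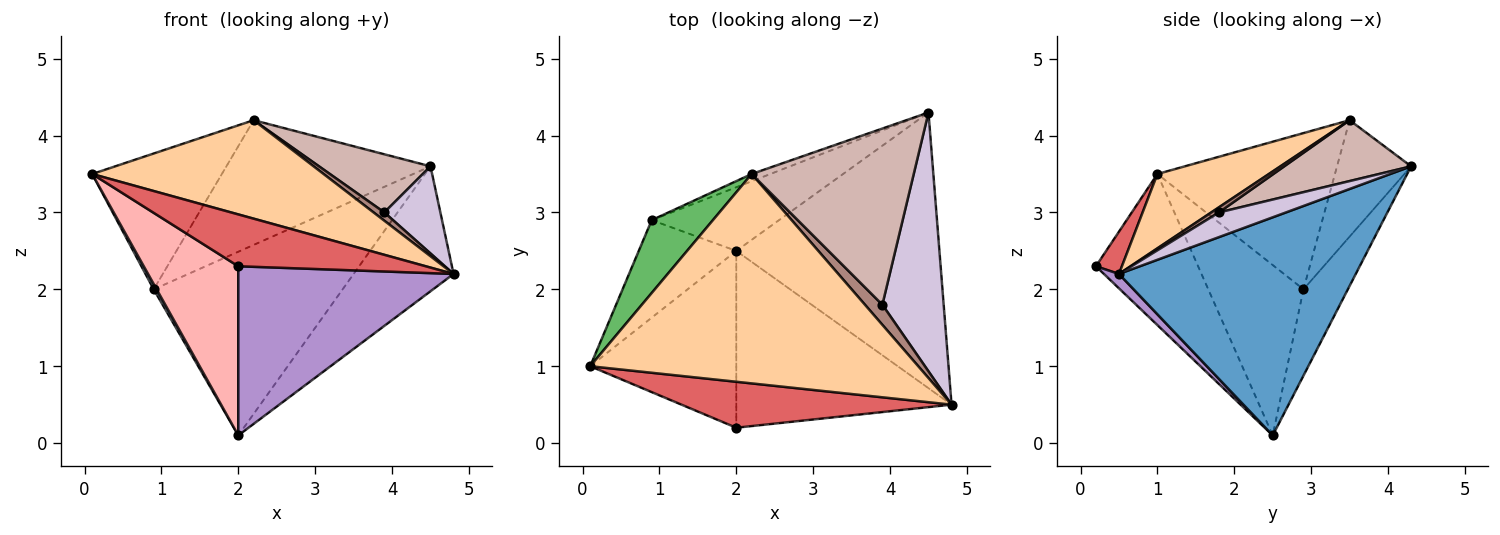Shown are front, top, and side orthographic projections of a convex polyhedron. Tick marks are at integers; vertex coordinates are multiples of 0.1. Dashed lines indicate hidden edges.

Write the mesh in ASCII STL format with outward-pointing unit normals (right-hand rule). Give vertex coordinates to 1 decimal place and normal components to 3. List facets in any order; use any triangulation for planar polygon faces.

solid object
 facet normal 0.699 0.295 -0.651
  outer loop
   vertex 2.0 2.5 0.1
   vertex 4.5 4.3 3.6
   vertex 4.8 0.5 2.2
  endloop
 endfacet
 facet normal -0.868 -0.027 -0.497
  outer loop
   vertex 0.9 2.9 2.0
   vertex 2.0 2.5 0.1
   vertex 0.1 1.0 3.5
  endloop
 endfacet
 facet normal -0.217 0.922 -0.320
  outer loop
   vertex 0.9 2.9 2.0
   vertex 4.5 4.3 3.6
   vertex 2.0 2.5 0.1
  endloop
 endfacet
 facet normal 0.201 -0.417 0.886
  outer loop
   vertex 2.2 3.5 4.2
   vertex 0.1 1.0 3.5
   vertex 4.8 0.5 2.2
  endloop
 endfacet
 facet normal -0.770 0.562 0.302
  outer loop
   vertex 2.2 3.5 4.2
   vertex 0.9 2.9 2.0
   vertex 0.1 1.0 3.5
  endloop
 endfacet
 facet normal -0.341 0.939 -0.055
  outer loop
   vertex 2.2 3.5 4.2
   vertex 4.5 4.3 3.6
   vertex 0.9 2.9 2.0
  endloop
 endfacet
 facet normal 0.103 -0.744 0.660
  outer loop
   vertex 2.0 0.2 2.3
   vertex 4.8 0.5 2.2
   vertex 0.1 1.0 3.5
  endloop
 endfacet
 facet normal -0.599 -0.554 -0.579
  outer loop
   vertex 2.0 0.2 2.3
   vertex 0.1 1.0 3.5
   vertex 2.0 2.5 0.1
  endloop
 endfacet
 facet normal 0.048 -0.690 -0.722
  outer loop
   vertex 2.0 0.2 2.3
   vertex 2.0 2.5 0.1
   vertex 4.8 0.5 2.2
  endloop
 endfacet
 facet normal 0.357 -0.298 0.885
  outer loop
   vertex 3.9 1.8 3.0
   vertex 4.8 0.5 2.2
   vertex 4.5 4.3 3.6
  endloop
 endfacet
 facet normal 0.262 -0.367 0.892
  outer loop
   vertex 3.9 1.8 3.0
   vertex 2.2 3.5 4.2
   vertex 4.8 0.5 2.2
  endloop
 endfacet
 facet normal 0.336 -0.295 0.894
  outer loop
   vertex 3.9 1.8 3.0
   vertex 4.5 4.3 3.6
   vertex 2.2 3.5 4.2
  endloop
 endfacet
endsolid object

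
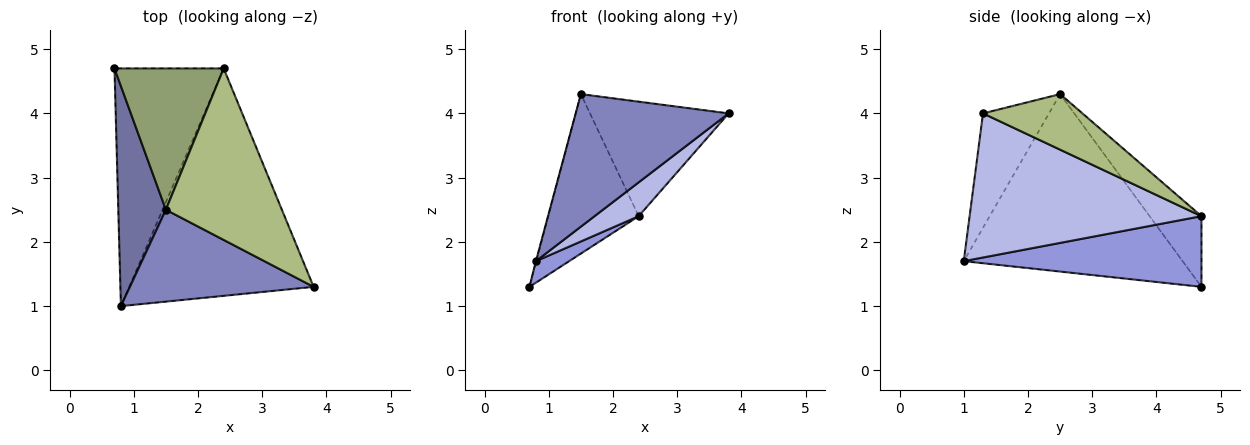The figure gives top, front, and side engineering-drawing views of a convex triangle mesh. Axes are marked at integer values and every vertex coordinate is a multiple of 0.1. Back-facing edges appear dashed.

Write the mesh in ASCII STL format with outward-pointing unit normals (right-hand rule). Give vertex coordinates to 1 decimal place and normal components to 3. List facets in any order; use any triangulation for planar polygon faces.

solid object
 facet normal -0.966 0.002 0.259
  outer loop
   vertex 1.5 2.5 4.3
   vertex 0.7 4.7 1.3
   vertex 0.8 1.0 1.7
  endloop
 endfacet
 facet normal -0.334 -0.775 0.537
  outer loop
   vertex 1.5 2.5 4.3
   vertex 0.8 1.0 1.7
   vertex 3.8 1.3 4.0
  endloop
 endfacet
 facet normal 0.542 -0.076 -0.837
  outer loop
   vertex 2.4 4.7 2.4
   vertex 0.8 1.0 1.7
   vertex 0.7 4.7 1.3
  endloop
 endfacet
 facet normal 0.612 -0.116 -0.783
  outer loop
   vertex 2.4 4.7 2.4
   vertex 3.8 1.3 4.0
   vertex 0.8 1.0 1.7
  endloop
 endfacet
 facet normal -0.394 0.688 0.610
  outer loop
   vertex 2.4 4.7 2.4
   vertex 0.7 4.7 1.3
   vertex 1.5 2.5 4.3
  endloop
 endfacet
 facet normal 0.370 0.516 0.773
  outer loop
   vertex 2.4 4.7 2.4
   vertex 1.5 2.5 4.3
   vertex 3.8 1.3 4.0
  endloop
 endfacet
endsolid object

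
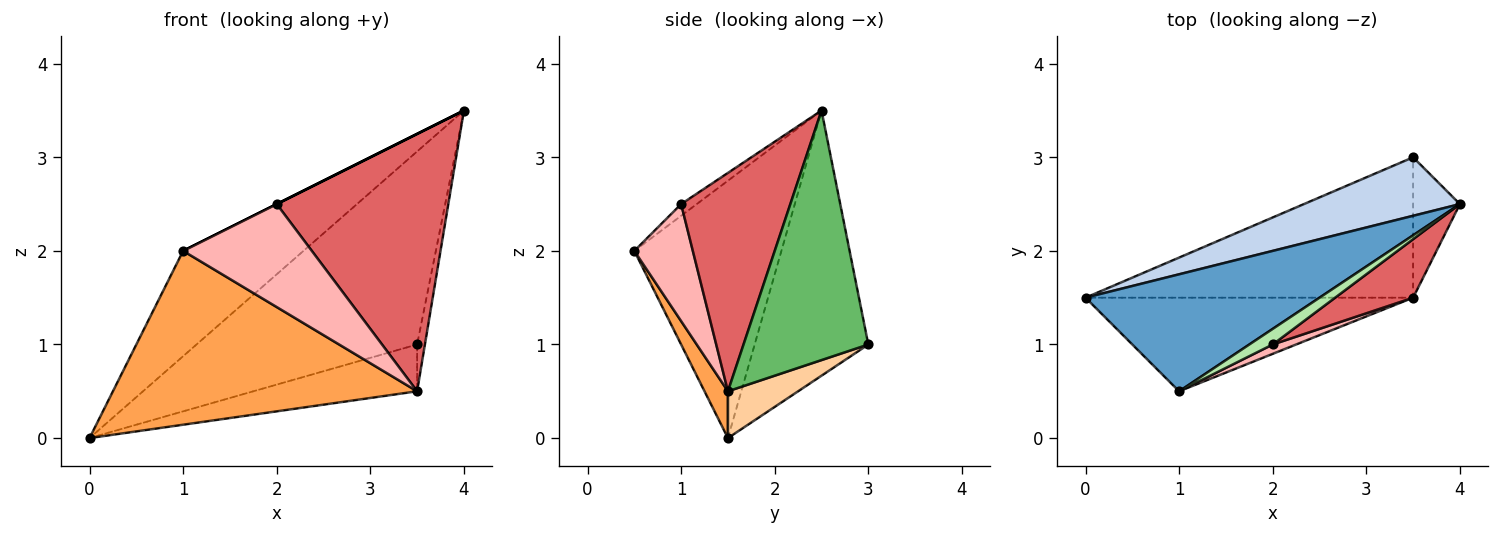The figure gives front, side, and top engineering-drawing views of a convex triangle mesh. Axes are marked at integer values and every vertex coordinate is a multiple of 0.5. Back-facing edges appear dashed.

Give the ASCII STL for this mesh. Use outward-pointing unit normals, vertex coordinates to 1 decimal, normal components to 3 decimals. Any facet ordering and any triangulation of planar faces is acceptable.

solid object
 facet normal -0.633 0.518 0.575
  outer loop
   vertex 1.0 0.5 2.0
   vertex 4.0 2.5 3.5
   vertex 0.0 1.5 0.0
  endloop
 endfacet
 facet normal -0.442 0.858 0.260
  outer loop
   vertex 3.5 3.0 1.0
   vertex 0.0 1.5 0.0
   vertex 4.0 2.5 3.5
  endloop
 endfacet
 facet normal 0.068 -0.878 -0.473
  outer loop
   vertex 3.5 1.5 0.5
   vertex 1.0 0.5 2.0
   vertex 0.0 1.5 0.0
  endloop
 endfacet
 facet normal 0.134 0.313 -0.940
  outer loop
   vertex 3.5 1.5 0.5
   vertex 0.0 1.5 0.0
   vertex 3.5 3.0 1.0
  endloop
 endfacet
 facet normal 0.981 0.061 -0.184
  outer loop
   vertex 3.5 1.5 0.5
   vertex 3.5 3.0 1.0
   vertex 4.0 2.5 3.5
  endloop
 endfacet
 facet normal -0.447 0.000 0.894
  outer loop
   vertex 2.0 1.0 2.5
   vertex 4.0 2.5 3.5
   vertex 1.0 0.5 2.0
  endloop
 endfacet
 facet normal 0.527 -0.829 0.188
  outer loop
   vertex 2.0 1.0 2.5
   vertex 3.5 1.5 0.5
   vertex 4.0 2.5 3.5
  endloop
 endfacet
 facet normal 0.412 -0.907 0.082
  outer loop
   vertex 2.0 1.0 2.5
   vertex 1.0 0.5 2.0
   vertex 3.5 1.5 0.5
  endloop
 endfacet
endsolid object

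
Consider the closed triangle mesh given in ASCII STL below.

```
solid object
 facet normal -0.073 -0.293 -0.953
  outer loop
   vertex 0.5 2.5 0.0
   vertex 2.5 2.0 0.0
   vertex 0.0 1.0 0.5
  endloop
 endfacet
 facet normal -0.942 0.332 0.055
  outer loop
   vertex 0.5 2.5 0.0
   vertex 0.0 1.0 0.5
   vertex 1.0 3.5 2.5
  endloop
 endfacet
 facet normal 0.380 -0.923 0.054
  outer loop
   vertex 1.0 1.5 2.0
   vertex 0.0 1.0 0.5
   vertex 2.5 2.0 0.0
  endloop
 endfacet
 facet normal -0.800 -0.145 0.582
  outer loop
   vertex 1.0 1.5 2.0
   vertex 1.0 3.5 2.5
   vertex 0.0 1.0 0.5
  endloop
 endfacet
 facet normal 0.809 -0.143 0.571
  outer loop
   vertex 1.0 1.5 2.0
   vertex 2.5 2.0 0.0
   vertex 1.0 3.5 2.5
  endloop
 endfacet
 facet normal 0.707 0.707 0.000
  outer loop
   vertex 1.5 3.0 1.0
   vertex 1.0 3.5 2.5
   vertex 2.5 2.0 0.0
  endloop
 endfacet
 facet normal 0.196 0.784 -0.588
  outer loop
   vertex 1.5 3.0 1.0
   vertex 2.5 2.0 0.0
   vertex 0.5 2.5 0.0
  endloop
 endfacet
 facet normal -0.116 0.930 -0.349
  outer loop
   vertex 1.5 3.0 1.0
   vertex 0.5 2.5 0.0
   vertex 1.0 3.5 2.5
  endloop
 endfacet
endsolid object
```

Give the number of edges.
12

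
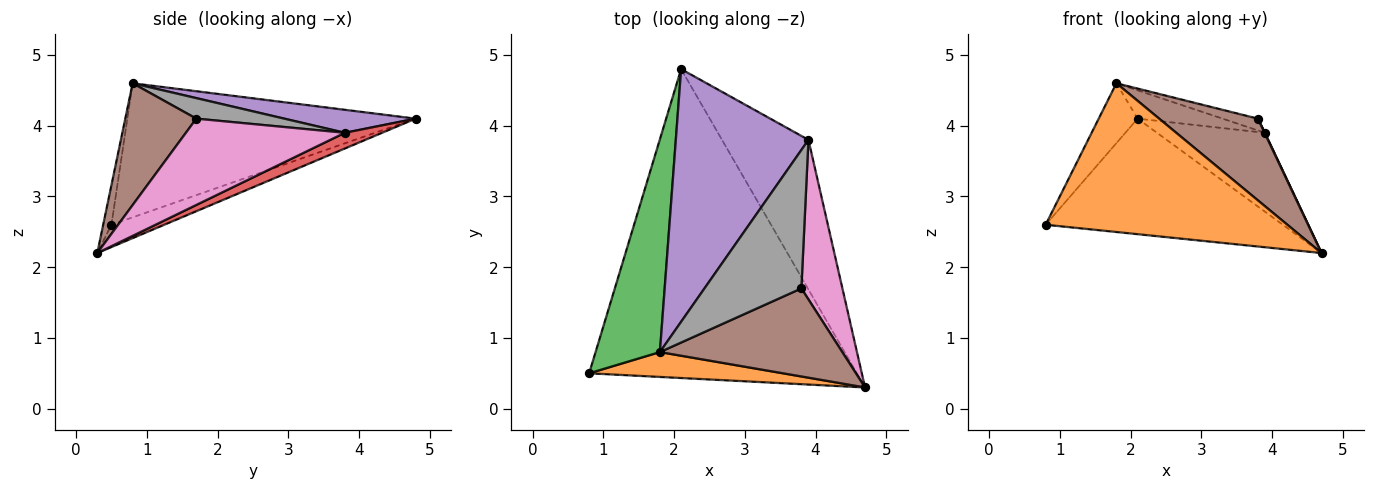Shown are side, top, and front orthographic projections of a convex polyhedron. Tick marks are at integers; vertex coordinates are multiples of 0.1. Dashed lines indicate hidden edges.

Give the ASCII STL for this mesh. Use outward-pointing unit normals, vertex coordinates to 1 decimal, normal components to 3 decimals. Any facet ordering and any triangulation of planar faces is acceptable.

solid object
 facet normal -0.078 0.349 -0.934
  outer loop
   vertex 2.1 4.8 4.1
   vertex 4.7 0.3 2.2
   vertex 0.8 0.5 2.6
  endloop
 endfacet
 facet normal -0.034 -0.986 0.165
  outer loop
   vertex 1.8 0.8 4.6
   vertex 0.8 0.5 2.6
   vertex 4.7 0.3 2.2
  endloop
 endfacet
 facet normal -0.895 0.121 0.429
  outer loop
   vertex 1.8 0.8 4.6
   vertex 2.1 4.8 4.1
   vertex 0.8 0.5 2.6
  endloop
 endfacet
 facet normal 0.159 0.460 -0.873
  outer loop
   vertex 3.9 3.8 3.9
   vertex 4.7 0.3 2.2
   vertex 2.1 4.8 4.1
  endloop
 endfacet
 facet normal 0.170 0.110 0.979
  outer loop
   vertex 3.9 3.8 3.9
   vertex 2.1 4.8 4.1
   vertex 1.8 0.8 4.6
  endloop
 endfacet
 facet normal 0.440 -0.611 0.658
  outer loop
   vertex 3.8 1.7 4.1
   vertex 1.8 0.8 4.6
   vertex 4.7 0.3 2.2
  endloop
 endfacet
 facet normal 0.903 -0.002 0.429
  outer loop
   vertex 3.8 1.7 4.1
   vertex 4.7 0.3 2.2
   vertex 3.9 3.8 3.9
  endloop
 endfacet
 facet normal 0.206 0.083 0.975
  outer loop
   vertex 3.8 1.7 4.1
   vertex 3.9 3.8 3.9
   vertex 1.8 0.8 4.6
  endloop
 endfacet
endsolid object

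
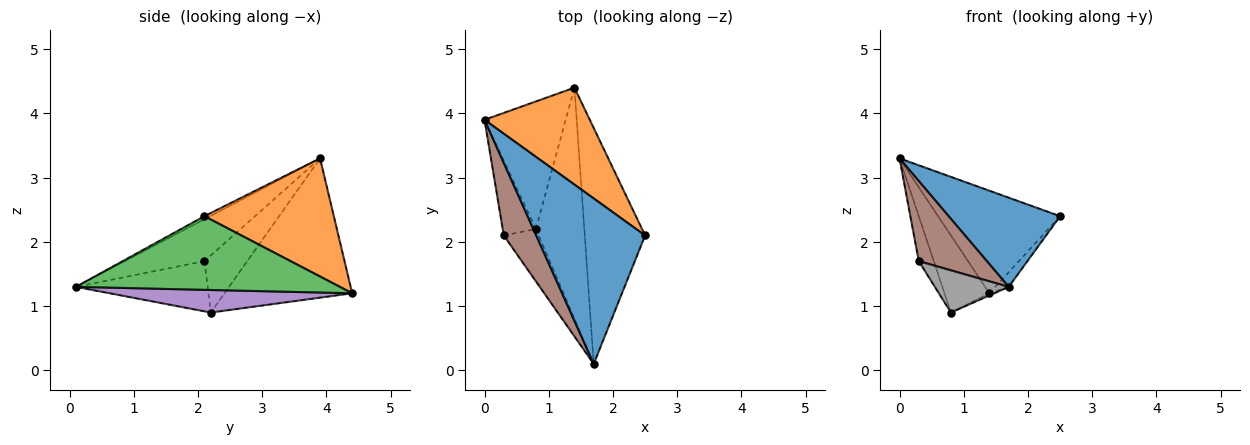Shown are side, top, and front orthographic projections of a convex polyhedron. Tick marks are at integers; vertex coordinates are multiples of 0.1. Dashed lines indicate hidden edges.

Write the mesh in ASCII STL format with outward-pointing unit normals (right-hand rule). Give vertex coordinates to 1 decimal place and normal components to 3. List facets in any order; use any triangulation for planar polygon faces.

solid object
 facet normal -0.025 -0.474 0.880
  outer loop
   vertex 1.7 0.1 1.3
   vertex 2.5 2.1 2.4
   vertex 0.0 3.9 3.3
  endloop
 endfacet
 facet normal 0.610 0.576 0.544
  outer loop
   vertex 1.4 4.4 1.2
   vertex 0.0 3.9 3.3
   vertex 2.5 2.1 2.4
  endloop
 endfacet
 facet normal 0.773 0.039 -0.633
  outer loop
   vertex 1.4 4.4 1.2
   vertex 2.5 2.1 2.4
   vertex 1.7 0.1 1.3
  endloop
 endfacet
 facet normal -0.827 0.291 -0.482
  outer loop
   vertex 0.8 2.2 0.9
   vertex 0.0 3.9 3.3
   vertex 1.4 4.4 1.2
  endloop
 endfacet
 facet normal 0.422 0.008 -0.906
  outer loop
   vertex 0.8 2.2 0.9
   vertex 1.4 4.4 1.2
   vertex 1.7 0.1 1.3
  endloop
 endfacet
 facet normal -0.655 -0.560 0.507
  outer loop
   vertex 0.3 2.1 1.7
   vertex 1.7 0.1 1.3
   vertex 0.0 3.9 3.3
  endloop
 endfacet
 facet normal -0.828 0.290 -0.481
  outer loop
   vertex 0.3 2.1 1.7
   vertex 0.0 3.9 3.3
   vertex 0.8 2.2 0.9
  endloop
 endfacet
 facet normal -0.746 -0.418 -0.518
  outer loop
   vertex 0.3 2.1 1.7
   vertex 0.8 2.2 0.9
   vertex 1.7 0.1 1.3
  endloop
 endfacet
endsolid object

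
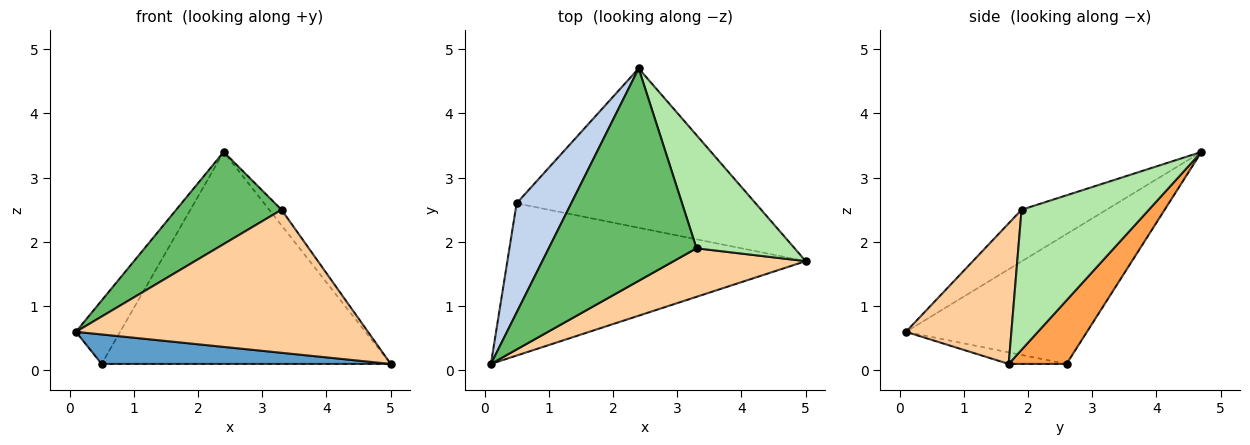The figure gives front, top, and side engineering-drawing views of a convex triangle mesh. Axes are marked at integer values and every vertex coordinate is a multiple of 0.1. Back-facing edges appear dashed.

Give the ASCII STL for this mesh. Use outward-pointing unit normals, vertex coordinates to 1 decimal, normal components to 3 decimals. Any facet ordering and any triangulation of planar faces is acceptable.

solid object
 facet normal -0.038 -0.190 -0.981
  outer loop
   vertex 0.5 2.6 0.1
   vertex 5.0 1.7 0.1
   vertex 0.1 0.1 0.6
  endloop
 endfacet
 facet normal -0.899 0.220 0.378
  outer loop
   vertex 0.5 2.6 0.1
   vertex 0.1 0.1 0.6
   vertex 2.4 4.7 3.4
  endloop
 endfacet
 facet normal 0.158 0.789 -0.593
  outer loop
   vertex 0.5 2.6 0.1
   vertex 2.4 4.7 3.4
   vertex 5.0 1.7 0.1
  endloop
 endfacet
 facet normal 0.324 -0.896 0.304
  outer loop
   vertex 3.3 1.9 2.5
   vertex 0.1 0.1 0.6
   vertex 5.0 1.7 0.1
  endloop
 endfacet
 facet normal -0.305 -0.379 0.874
  outer loop
   vertex 3.3 1.9 2.5
   vertex 2.4 4.7 3.4
   vertex 0.1 0.1 0.6
  endloop
 endfacet
 facet normal 0.817 0.079 0.572
  outer loop
   vertex 3.3 1.9 2.5
   vertex 5.0 1.7 0.1
   vertex 2.4 4.7 3.4
  endloop
 endfacet
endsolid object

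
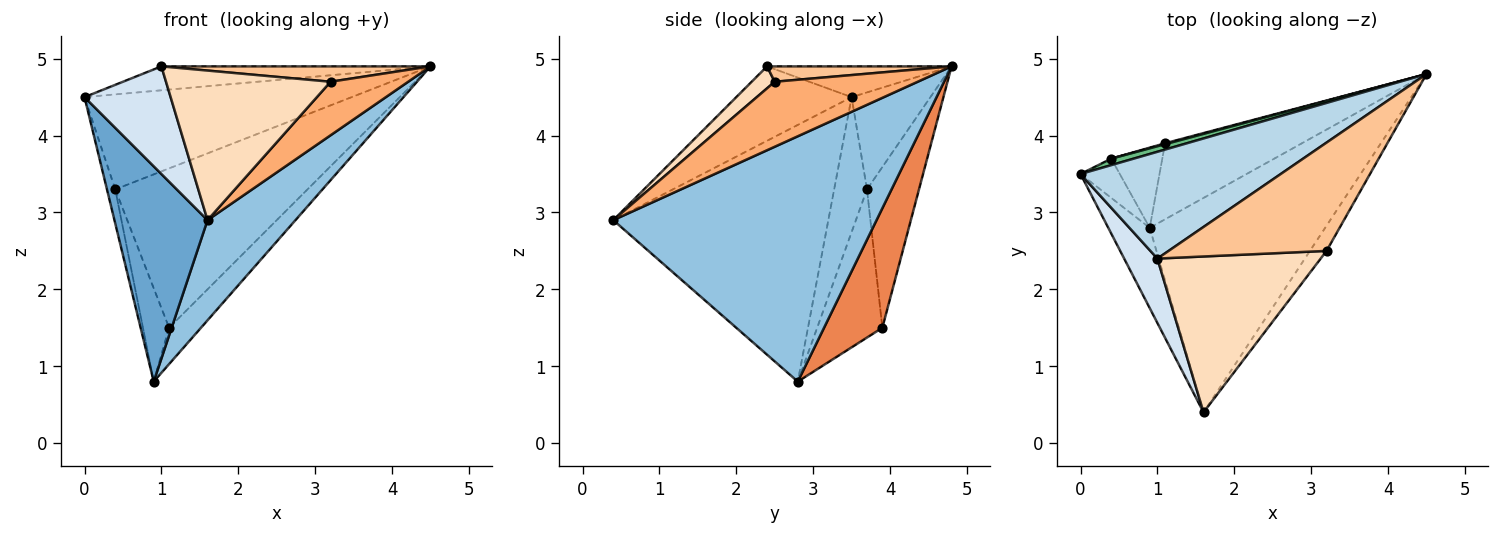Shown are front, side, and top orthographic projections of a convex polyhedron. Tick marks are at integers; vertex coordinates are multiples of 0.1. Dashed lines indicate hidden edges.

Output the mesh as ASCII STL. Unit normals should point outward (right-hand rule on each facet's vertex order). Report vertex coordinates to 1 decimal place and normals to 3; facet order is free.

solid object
 facet normal -0.908 -0.393 -0.146
  outer loop
   vertex 0.9 2.8 0.8
   vertex 1.6 0.4 2.9
   vertex 0.0 3.5 4.5
  endloop
 endfacet
 facet normal 0.785 -0.262 -0.561
  outer loop
   vertex 0.9 2.8 0.8
   vertex 4.5 4.8 4.9
   vertex 1.6 0.4 2.9
  endloop
 endfacet
 facet normal -0.148 0.216 0.965
  outer loop
   vertex 1.0 2.4 4.9
   vertex 4.5 4.8 4.9
   vertex 0.0 3.5 4.5
  endloop
 endfacet
 facet normal -0.754 -0.563 0.337
  outer loop
   vertex 1.0 2.4 4.9
   vertex 0.0 3.5 4.5
   vertex 1.6 0.4 2.9
  endloop
 endfacet
 facet normal 0.619 0.338 -0.709
  outer loop
   vertex 1.1 3.9 1.5
   vertex 4.5 4.8 4.9
   vertex 0.9 2.8 0.8
  endloop
 endfacet
 facet normal 0.857 -0.466 -0.219
  outer loop
   vertex 3.2 2.5 4.7
   vertex 1.6 0.4 2.9
   vertex 4.5 4.8 4.9
  endloop
 endfacet
 facet normal 0.096 -0.140 0.986
  outer loop
   vertex 3.2 2.5 4.7
   vertex 4.5 4.8 4.9
   vertex 1.0 2.4 4.9
  endloop
 endfacet
 facet normal 0.097 -0.689 0.718
  outer loop
   vertex 3.2 2.5 4.7
   vertex 1.0 2.4 4.9
   vertex 1.6 0.4 2.9
  endloop
 endfacet
 facet normal -0.282 0.957 0.065
  outer loop
   vertex 0.4 3.7 3.3
   vertex 0.0 3.5 4.5
   vertex 4.5 4.8 4.9
  endloop
 endfacet
 facet normal -0.261 0.965 0.006
  outer loop
   vertex 0.4 3.7 3.3
   vertex 4.5 4.8 4.9
   vertex 1.1 3.9 1.5
  endloop
 endfacet
 facet normal -0.933 0.236 -0.272
  outer loop
   vertex 0.4 3.7 3.3
   vertex 0.9 2.8 0.8
   vertex 0.0 3.5 4.5
  endloop
 endfacet
 facet normal -0.884 0.354 -0.304
  outer loop
   vertex 0.4 3.7 3.3
   vertex 1.1 3.9 1.5
   vertex 0.9 2.8 0.8
  endloop
 endfacet
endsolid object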